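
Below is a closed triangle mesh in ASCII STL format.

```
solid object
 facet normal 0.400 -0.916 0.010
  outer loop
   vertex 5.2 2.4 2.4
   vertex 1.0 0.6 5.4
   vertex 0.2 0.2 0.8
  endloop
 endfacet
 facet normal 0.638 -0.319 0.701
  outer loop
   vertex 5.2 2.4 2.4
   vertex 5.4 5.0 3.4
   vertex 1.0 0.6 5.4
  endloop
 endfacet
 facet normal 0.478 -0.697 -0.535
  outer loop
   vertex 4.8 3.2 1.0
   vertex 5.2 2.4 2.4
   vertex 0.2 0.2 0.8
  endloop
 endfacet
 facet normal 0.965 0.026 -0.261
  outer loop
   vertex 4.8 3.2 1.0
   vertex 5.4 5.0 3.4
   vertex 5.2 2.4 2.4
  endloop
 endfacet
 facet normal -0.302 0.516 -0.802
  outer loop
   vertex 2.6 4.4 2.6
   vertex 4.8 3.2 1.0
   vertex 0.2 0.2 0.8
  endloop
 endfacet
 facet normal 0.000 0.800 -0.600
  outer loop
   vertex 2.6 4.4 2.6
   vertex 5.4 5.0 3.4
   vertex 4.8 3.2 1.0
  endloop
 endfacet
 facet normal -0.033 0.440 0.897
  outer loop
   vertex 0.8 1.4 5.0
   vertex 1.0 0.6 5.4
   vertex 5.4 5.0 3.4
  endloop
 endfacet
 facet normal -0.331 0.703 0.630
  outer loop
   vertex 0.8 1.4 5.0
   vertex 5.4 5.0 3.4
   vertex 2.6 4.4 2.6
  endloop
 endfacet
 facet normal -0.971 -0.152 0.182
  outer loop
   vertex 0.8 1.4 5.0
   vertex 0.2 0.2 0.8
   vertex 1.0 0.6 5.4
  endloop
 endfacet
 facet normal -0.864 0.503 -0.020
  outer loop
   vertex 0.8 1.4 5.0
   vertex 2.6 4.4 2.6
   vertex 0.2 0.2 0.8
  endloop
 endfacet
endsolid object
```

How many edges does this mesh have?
15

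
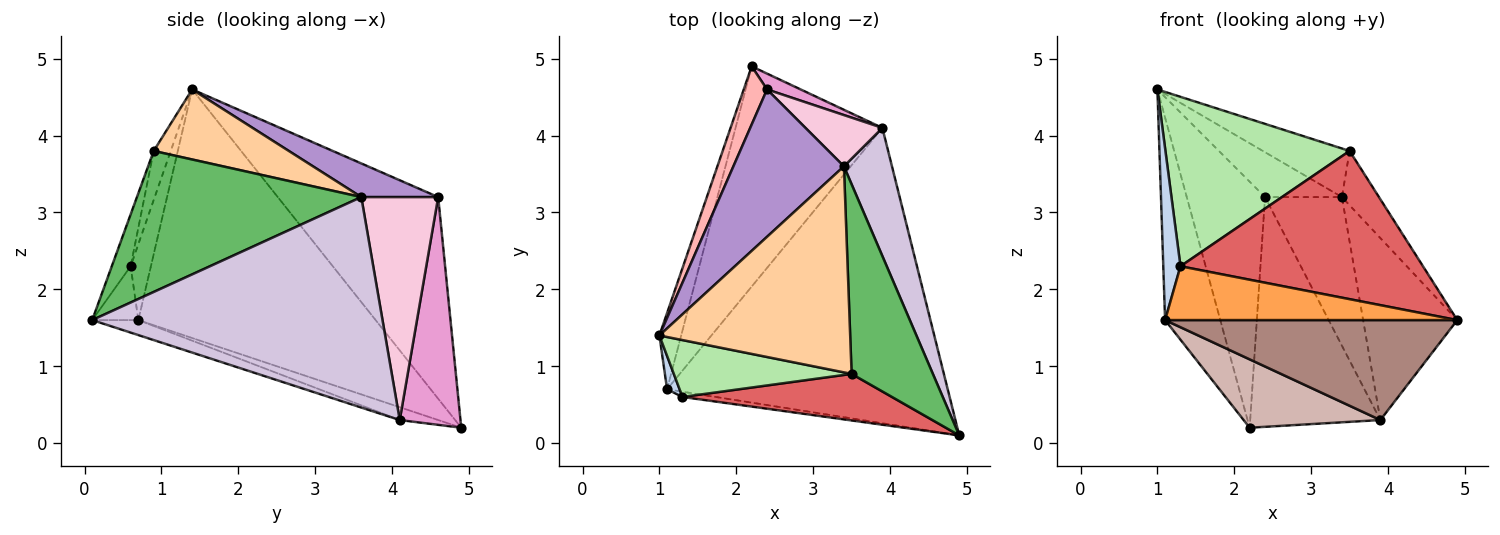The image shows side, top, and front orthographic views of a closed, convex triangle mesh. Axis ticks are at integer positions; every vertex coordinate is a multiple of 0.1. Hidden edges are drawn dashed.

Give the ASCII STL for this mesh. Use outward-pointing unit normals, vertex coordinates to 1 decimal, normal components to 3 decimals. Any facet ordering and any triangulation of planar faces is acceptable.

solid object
 facet normal -0.970 0.226 -0.085
  outer loop
   vertex 1.1 0.7 1.6
   vertex 1.0 1.4 4.6
   vertex 2.2 4.9 0.2
  endloop
 endfacet
 facet normal -0.757 -0.642 0.125
  outer loop
   vertex 1.1 0.7 1.6
   vertex 1.3 0.6 2.3
   vertex 1.0 1.4 4.6
  endloop
 endfacet
 facet normal -0.155 -0.983 -0.096
  outer loop
   vertex 1.1 0.7 1.6
   vertex 4.9 0.1 1.6
   vertex 1.3 0.6 2.3
  endloop
 endfacet
 facet normal 0.337 0.216 0.917
  outer loop
   vertex 3.5 0.9 3.8
   vertex 3.4 3.6 3.2
   vertex 1.0 1.4 4.6
  endloop
 endfacet
 facet normal 0.858 0.142 0.494
  outer loop
   vertex 3.5 0.9 3.8
   vertex 4.9 0.1 1.6
   vertex 3.4 3.6 3.2
  endloop
 endfacet
 facet normal -0.087 -0.944 0.317
  outer loop
   vertex 3.5 0.9 3.8
   vertex 1.0 1.4 4.6
   vertex 1.3 0.6 2.3
  endloop
 endfacet
 facet normal -0.074 -0.951 0.299
  outer loop
   vertex 3.5 0.9 3.8
   vertex 1.3 0.6 2.3
   vertex 4.9 0.1 1.6
  endloop
 endfacet
 facet normal -0.894 0.436 0.103
  outer loop
   vertex 2.4 4.6 3.2
   vertex 2.2 4.9 0.2
   vertex 1.0 1.4 4.6
  endloop
 endfacet
 facet normal 0.280 0.280 0.919
  outer loop
   vertex 2.4 4.6 3.2
   vertex 1.0 1.4 4.6
   vertex 3.4 3.6 3.2
  endloop
 endfacet
 facet normal 0.930 0.301 0.212
  outer loop
   vertex 3.9 4.1 0.3
   vertex 3.4 3.6 3.2
   vertex 4.9 0.1 1.6
  endloop
 endfacet
 facet normal -0.051 -0.320 -0.946
  outer loop
   vertex 3.9 4.1 0.3
   vertex 4.9 0.1 1.6
   vertex 1.1 0.7 1.6
  endloop
 endfacet
 facet normal -0.083 -0.295 -0.952
  outer loop
   vertex 3.9 4.1 0.3
   vertex 1.1 0.7 1.6
   vertex 2.2 4.9 0.2
  endloop
 endfacet
 facet normal 0.422 0.904 0.062
  outer loop
   vertex 3.9 4.1 0.3
   vertex 2.2 4.9 0.2
   vertex 2.4 4.6 3.2
  endloop
 endfacet
 facet normal 0.687 0.687 0.237
  outer loop
   vertex 3.9 4.1 0.3
   vertex 2.4 4.6 3.2
   vertex 3.4 3.6 3.2
  endloop
 endfacet
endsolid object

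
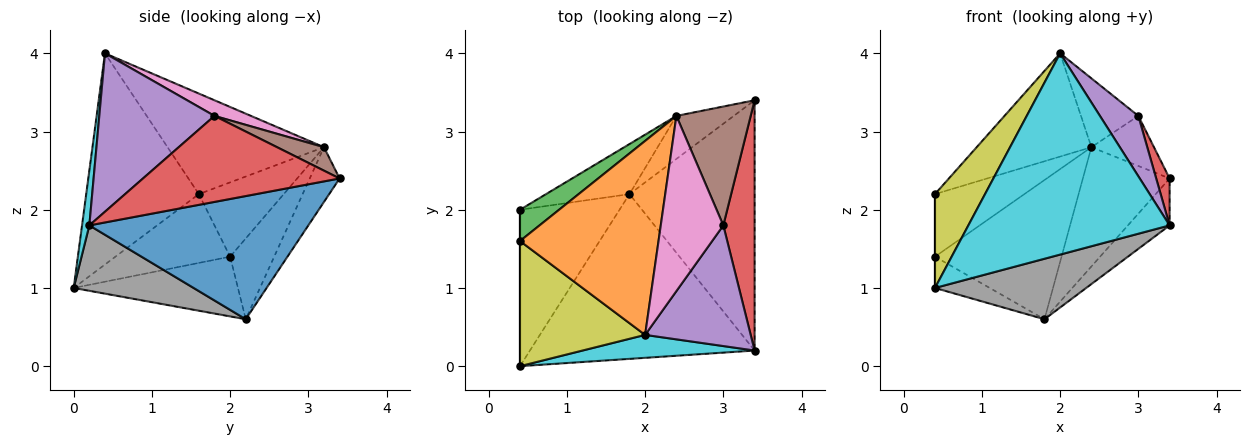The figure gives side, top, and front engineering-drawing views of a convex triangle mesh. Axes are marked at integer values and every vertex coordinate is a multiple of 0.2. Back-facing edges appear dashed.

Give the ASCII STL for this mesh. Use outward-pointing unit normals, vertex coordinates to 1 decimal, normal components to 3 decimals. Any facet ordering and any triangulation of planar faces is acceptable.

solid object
 facet normal 0.695 0.132 -0.706
  outer loop
   vertex 1.8 2.2 0.6
   vertex 3.4 3.4 2.4
   vertex 3.4 0.2 1.8
  endloop
 endfacet
 facet normal -0.539 0.396 0.743
  outer loop
   vertex 2.4 3.2 2.8
   vertex 0.4 1.6 2.2
   vertex 2.0 0.4 4.0
  endloop
 endfacet
 facet normal -0.308 0.895 -0.323
  outer loop
   vertex 2.4 3.2 2.8
   vertex 3.4 3.4 2.4
   vertex 1.8 2.2 0.6
  endloop
 endfacet
 facet normal 0.938 -0.064 0.341
  outer loop
   vertex 3.0 1.8 3.2
   vertex 3.4 0.2 1.8
   vertex 3.4 3.4 2.4
  endloop
 endfacet
 facet normal 0.802 -0.267 0.535
  outer loop
   vertex 3.0 1.8 3.2
   vertex 2.0 0.4 4.0
   vertex 3.4 0.2 1.8
  endloop
 endfacet
 facet normal 0.279 0.373 0.885
  outer loop
   vertex 3.0 1.8 3.2
   vertex 3.4 3.4 2.4
   vertex 2.4 3.2 2.8
  endloop
 endfacet
 facet normal 0.227 0.356 0.907
  outer loop
   vertex 3.0 1.8 3.2
   vertex 2.4 3.2 2.8
   vertex 2.0 0.4 4.0
  endloop
 endfacet
 facet normal 0.264 -0.332 -0.906
  outer loop
   vertex 0.4 0.0 1.0
   vertex 1.8 2.2 0.6
   vertex 3.4 0.2 1.8
  endloop
 endfacet
 facet normal -0.804 -0.357 0.476
  outer loop
   vertex 0.4 0.0 1.0
   vertex 2.0 0.4 4.0
   vertex 0.4 1.6 2.2
  endloop
 endfacet
 facet normal 0.036 -0.993 0.113
  outer loop
   vertex 0.4 0.0 1.0
   vertex 3.4 0.2 1.8
   vertex 2.0 0.4 4.0
  endloop
 endfacet
 facet normal -1.000 0.000 0.000
  outer loop
   vertex 0.4 2.0 1.4
   vertex 0.4 0.0 1.0
   vertex 0.4 1.6 2.2
  endloop
 endfacet
 facet normal -0.507 0.169 -0.845
  outer loop
   vertex 0.4 2.0 1.4
   vertex 1.8 2.2 0.6
   vertex 0.4 0.0 1.0
  endloop
 endfacet
 facet normal -0.648 0.682 0.341
  outer loop
   vertex 0.4 2.0 1.4
   vertex 0.4 1.6 2.2
   vertex 2.4 3.2 2.8
  endloop
 endfacet
 facet normal -0.311 0.894 -0.322
  outer loop
   vertex 0.4 2.0 1.4
   vertex 2.4 3.2 2.8
   vertex 1.8 2.2 0.6
  endloop
 endfacet
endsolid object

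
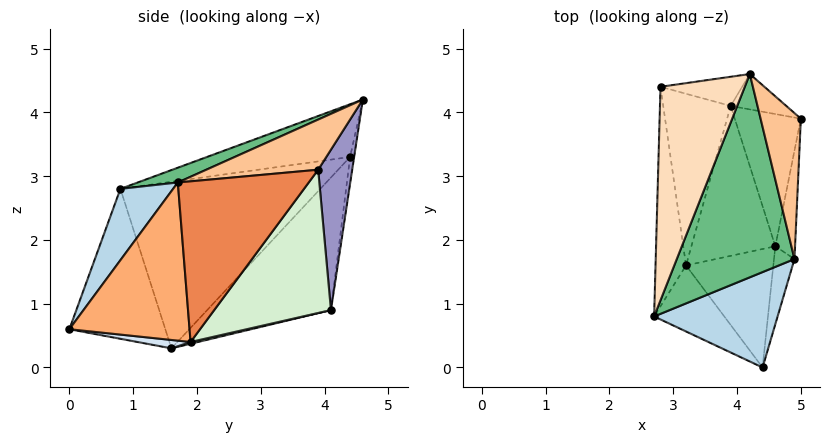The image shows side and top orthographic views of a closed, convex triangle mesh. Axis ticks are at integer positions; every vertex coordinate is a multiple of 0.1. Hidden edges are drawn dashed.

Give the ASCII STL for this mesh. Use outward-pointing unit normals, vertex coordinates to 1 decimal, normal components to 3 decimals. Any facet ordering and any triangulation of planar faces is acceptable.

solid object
 facet normal -0.722 -0.604 -0.338
  outer loop
   vertex 3.2 1.6 0.3
   vertex 4.4 0.0 0.6
   vertex 2.7 0.8 2.8
  endloop
 endfacet
 facet normal -0.982 0.052 -0.180
  outer loop
   vertex 2.8 4.4 3.3
   vertex 3.2 1.6 0.3
   vertex 2.7 0.8 2.8
  endloop
 endfacet
 facet normal 0.302 -0.797 0.523
  outer loop
   vertex 4.9 1.7 2.9
   vertex 2.7 0.8 2.8
   vertex 4.4 0.0 0.6
  endloop
 endfacet
 facet normal 0.095 -0.114 -0.989
  outer loop
   vertex 4.6 1.9 0.4
   vertex 4.4 0.0 0.6
   vertex 3.2 1.6 0.3
  endloop
 endfacet
 facet normal 0.992 -0.034 -0.122
  outer loop
   vertex 4.6 1.9 0.4
   vertex 5.0 3.9 3.1
   vertex 4.9 1.7 2.9
  endloop
 endfacet
 facet normal 0.985 -0.117 -0.128
  outer loop
   vertex 4.6 1.9 0.4
   vertex 4.9 1.7 2.9
   vertex 4.4 0.0 0.6
  endloop
 endfacet
 facet normal 0.777 -0.092 0.623
  outer loop
   vertex 4.2 4.6 4.2
   vertex 4.9 1.7 2.9
   vertex 5.0 3.9 3.1
  endloop
 endfacet
 facet normal -0.528 -0.102 0.843
  outer loop
   vertex 4.2 4.6 4.2
   vertex 2.8 4.4 3.3
   vertex 2.7 0.8 2.8
  endloop
 endfacet
 facet normal 0.115 -0.383 0.917
  outer loop
   vertex 4.2 4.6 4.2
   vertex 2.7 0.8 2.8
   vertex 4.9 1.7 2.9
  endloop
 endfacet
 facet normal -0.839 0.337 -0.427
  outer loop
   vertex 3.9 4.1 0.9
   vertex 3.2 1.6 0.3
   vertex 2.8 4.4 3.3
  endloop
 endfacet
 facet normal 0.021 0.228 -0.973
  outer loop
   vertex 3.9 4.1 0.9
   vertex 4.6 1.9 0.4
   vertex 3.2 1.6 0.3
  endloop
 endfacet
 facet normal 0.848 0.359 -0.391
  outer loop
   vertex 3.9 4.1 0.9
   vertex 5.0 3.9 3.1
   vertex 4.6 1.9 0.4
  endloop
 endfacet
 facet normal 0.502 0.847 -0.174
  outer loop
   vertex 3.9 4.1 0.9
   vertex 4.2 4.6 4.2
   vertex 5.0 3.9 3.1
  endloop
 endfacet
 facet normal -0.048 0.988 -0.145
  outer loop
   vertex 3.9 4.1 0.9
   vertex 2.8 4.4 3.3
   vertex 4.2 4.6 4.2
  endloop
 endfacet
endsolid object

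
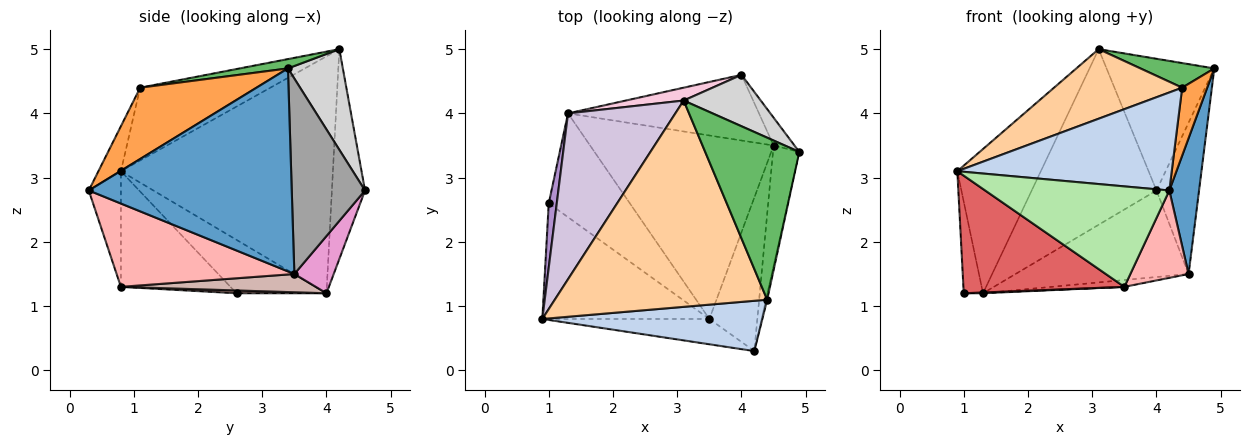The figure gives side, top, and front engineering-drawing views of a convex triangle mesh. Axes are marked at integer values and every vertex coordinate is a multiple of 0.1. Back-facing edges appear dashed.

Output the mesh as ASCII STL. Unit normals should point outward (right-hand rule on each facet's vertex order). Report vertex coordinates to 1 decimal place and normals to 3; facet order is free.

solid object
 facet normal 0.981 -0.144 -0.127
  outer loop
   vertex 4.5 3.5 1.5
   vertex 4.9 3.4 4.7
   vertex 4.2 0.3 2.8
  endloop
 endfacet
 facet normal -0.093 -0.886 0.455
  outer loop
   vertex 4.4 1.1 4.4
   vertex 0.9 0.8 3.1
   vertex 4.2 0.3 2.8
  endloop
 endfacet
 facet normal 0.977 -0.210 -0.017
  outer loop
   vertex 4.4 1.1 4.4
   vertex 4.2 0.3 2.8
   vertex 4.9 3.4 4.7
  endloop
 endfacet
 facet normal -0.309 -0.304 0.901
  outer loop
   vertex 3.1 4.2 5.0
   vertex 0.9 0.8 3.1
   vertex 4.4 1.1 4.4
  endloop
 endfacet
 facet normal 0.098 -0.150 0.984
  outer loop
   vertex 3.1 4.2 5.0
   vertex 4.4 1.1 4.4
   vertex 4.9 3.4 4.7
  endloop
 endfacet
 facet normal -0.167 -0.956 -0.241
  outer loop
   vertex 3.5 0.8 1.3
   vertex 4.2 0.3 2.8
   vertex 0.9 0.8 3.1
  endloop
 endfacet
 facet normal -0.437 -0.642 -0.631
  outer loop
   vertex 3.5 0.8 1.3
   vertex 0.9 0.8 3.1
   vertex 1.0 2.6 1.2
  endloop
 endfacet
 facet normal 0.834 -0.273 -0.480
  outer loop
   vertex 3.5 0.8 1.3
   vertex 4.5 3.5 1.5
   vertex 4.2 0.3 2.8
  endloop
 endfacet
 facet normal -0.967 0.207 0.145
  outer loop
   vertex 1.3 4.0 1.2
   vertex 1.0 2.6 1.2
   vertex 0.9 0.8 3.1
  endloop
 endfacet
 facet normal -0.857 0.338 0.388
  outer loop
   vertex 1.3 4.0 1.2
   vertex 0.9 0.8 3.1
   vertex 3.1 4.2 5.0
  endloop
 endfacet
 facet normal 0.035 -0.007 -0.999
  outer loop
   vertex 1.3 4.0 1.2
   vertex 3.5 0.8 1.3
   vertex 1.0 2.6 1.2
  endloop
 endfacet
 facet normal 0.099 0.037 -0.994
  outer loop
   vertex 1.3 4.0 1.2
   vertex 4.5 3.5 1.5
   vertex 3.5 0.8 1.3
  endloop
 endfacet
 facet normal 0.178 0.784 -0.595
  outer loop
   vertex 4.0 4.6 2.8
   vertex 4.5 3.5 1.5
   vertex 1.3 4.0 1.2
  endloop
 endfacet
 facet normal -0.256 0.964 0.071
  outer loop
   vertex 4.0 4.6 2.8
   vertex 1.3 4.0 1.2
   vertex 3.1 4.2 5.0
  endloop
 endfacet
 facet normal 0.861 0.500 -0.092
  outer loop
   vertex 4.0 4.6 2.8
   vertex 4.9 3.4 4.7
   vertex 4.5 3.5 1.5
  endloop
 endfacet
 facet normal 0.429 0.842 0.328
  outer loop
   vertex 4.0 4.6 2.8
   vertex 3.1 4.2 5.0
   vertex 4.9 3.4 4.7
  endloop
 endfacet
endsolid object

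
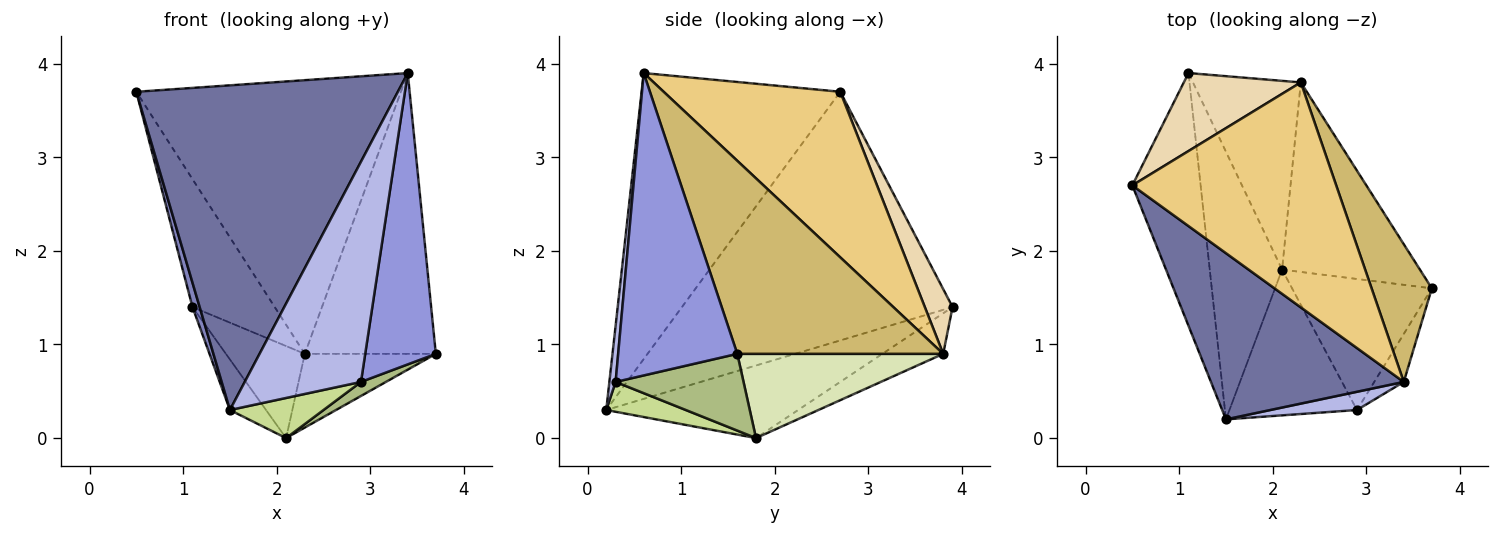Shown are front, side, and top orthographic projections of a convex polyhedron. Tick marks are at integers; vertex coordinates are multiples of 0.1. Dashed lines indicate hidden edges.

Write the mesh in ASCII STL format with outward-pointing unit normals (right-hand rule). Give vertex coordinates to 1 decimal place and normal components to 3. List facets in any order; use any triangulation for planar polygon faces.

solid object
 facet normal -0.560 -0.737 0.378
  outer loop
   vertex 3.4 0.6 3.9
   vertex 0.5 2.7 3.7
   vertex 1.5 0.2 0.3
  endloop
 endfacet
 facet normal -0.964 -0.025 -0.265
  outer loop
   vertex 1.1 3.9 1.4
   vertex 1.5 0.2 0.3
   vertex 0.5 2.7 3.7
  endloop
 endfacet
 facet normal 0.857 -0.508 -0.084
  outer loop
   vertex 2.9 0.3 0.6
   vertex 3.7 1.6 0.9
   vertex 3.4 0.6 3.9
  endloop
 endfacet
 facet normal 0.053 -0.995 0.082
  outer loop
   vertex 2.9 0.3 0.6
   vertex 3.4 0.6 3.9
   vertex 1.5 0.2 0.3
  endloop
 endfacet
 facet normal -0.702 0.132 -0.700
  outer loop
   vertex 2.1 1.8 0.0
   vertex 1.5 0.2 0.3
   vertex 1.1 3.9 1.4
  endloop
 endfacet
 facet normal 0.479 -0.094 -0.873
  outer loop
   vertex 2.1 1.8 0.0
   vertex 3.7 1.6 0.9
   vertex 2.9 0.3 0.6
  endloop
 endfacet
 facet normal 0.220 -0.259 -0.941
  outer loop
   vertex 2.1 1.8 0.0
   vertex 2.9 0.3 0.6
   vertex 1.5 0.2 0.3
  endloop
 endfacet
 facet normal 0.495 0.315 -0.810
  outer loop
   vertex 2.3 3.8 0.9
   vertex 3.7 1.6 0.9
   vertex 2.1 1.8 0.0
  endloop
 endfacet
 facet normal -0.320 0.415 -0.852
  outer loop
   vertex 2.3 3.8 0.9
   vertex 2.1 1.8 0.0
   vertex 1.1 3.9 1.4
  endloop
 endfacet
 facet normal 0.816 0.519 0.255
  outer loop
   vertex 2.3 3.8 0.9
   vertex 3.4 0.6 3.9
   vertex 3.7 1.6 0.9
  endloop
 endfacet
 facet normal 0.458 0.687 0.564
  outer loop
   vertex 2.3 3.8 0.9
   vertex 0.5 2.7 3.7
   vertex 3.4 0.6 3.9
  endloop
 endfacet
 facet normal 0.277 0.820 0.500
  outer loop
   vertex 2.3 3.8 0.9
   vertex 1.1 3.9 1.4
   vertex 0.5 2.7 3.7
  endloop
 endfacet
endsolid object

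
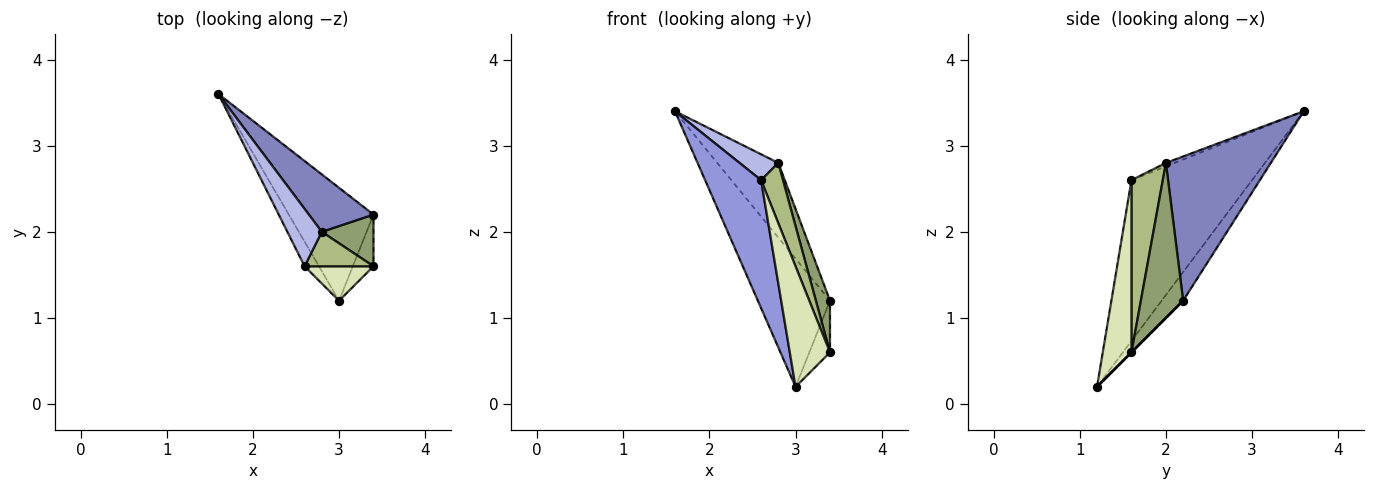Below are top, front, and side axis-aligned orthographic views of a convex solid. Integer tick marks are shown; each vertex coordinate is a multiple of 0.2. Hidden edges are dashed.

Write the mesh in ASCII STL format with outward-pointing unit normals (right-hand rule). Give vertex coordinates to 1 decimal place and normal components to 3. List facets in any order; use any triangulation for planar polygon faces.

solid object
 facet normal -0.219 0.732 -0.645
  outer loop
   vertex 3.0 1.2 0.2
   vertex 1.6 3.6 3.4
   vertex 3.4 2.2 1.2
  endloop
 endfacet
 facet normal 0.806 0.469 0.361
  outer loop
   vertex 2.8 2.0 2.8
   vertex 3.4 2.2 1.2
   vertex 1.6 3.6 3.4
  endloop
 endfacet
 facet normal -0.904 -0.420 -0.081
  outer loop
   vertex 2.6 1.6 2.6
   vertex 1.6 3.6 3.4
   vertex 3.0 1.2 0.2
  endloop
 endfacet
 facet normal -0.091 -0.409 0.908
  outer loop
   vertex 2.6 1.6 2.6
   vertex 2.8 2.0 2.8
   vertex 1.6 3.6 3.4
  endloop
 endfacet
 facet normal 0.905 -0.302 0.302
  outer loop
   vertex 3.4 1.6 0.6
   vertex 3.4 2.2 1.2
   vertex 2.8 2.0 2.8
  endloop
 endfacet
 facet normal 0.778 -0.545 0.311
  outer loop
   vertex 3.4 1.6 0.6
   vertex 2.8 2.0 2.8
   vertex 2.6 1.6 2.6
  endloop
 endfacet
 facet normal 0.000 0.707 -0.707
  outer loop
   vertex 3.4 1.6 0.6
   vertex 3.0 1.2 0.2
   vertex 3.4 2.2 1.2
  endloop
 endfacet
 facet normal 0.566 -0.793 0.226
  outer loop
   vertex 3.4 1.6 0.6
   vertex 2.6 1.6 2.6
   vertex 3.0 1.2 0.2
  endloop
 endfacet
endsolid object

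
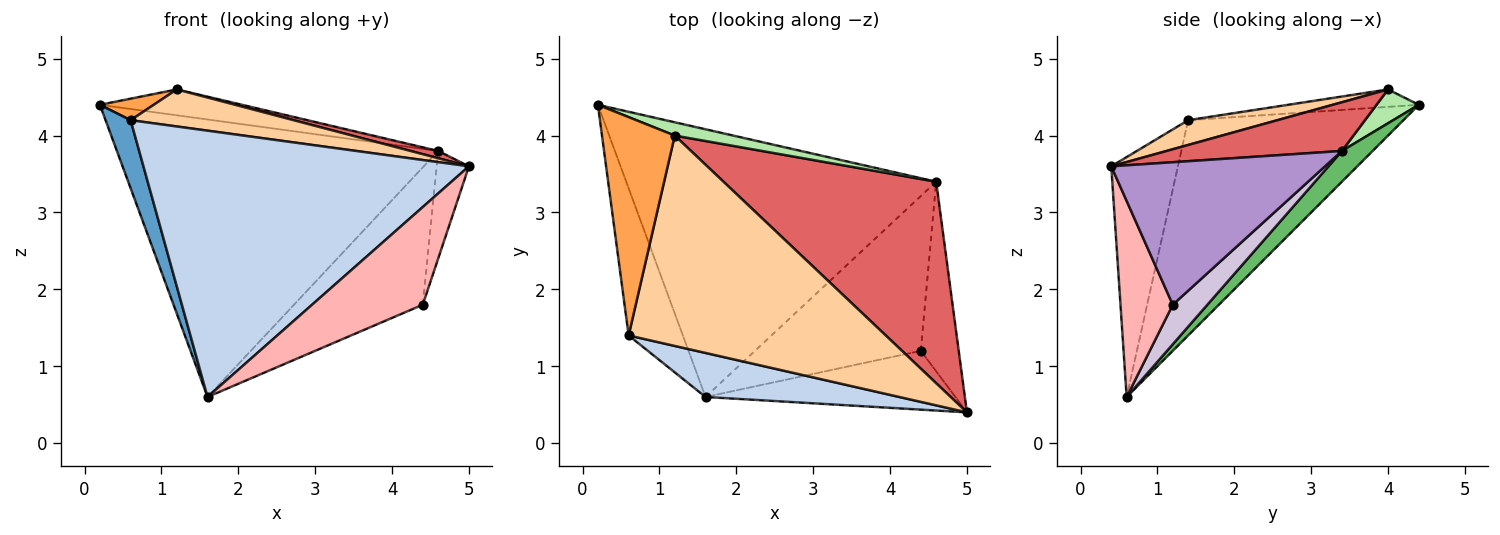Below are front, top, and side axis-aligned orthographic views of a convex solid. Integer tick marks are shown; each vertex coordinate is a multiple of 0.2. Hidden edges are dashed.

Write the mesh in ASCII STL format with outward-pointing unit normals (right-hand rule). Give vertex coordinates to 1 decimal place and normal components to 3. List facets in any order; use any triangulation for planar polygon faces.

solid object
 facet normal -0.964 -0.112 -0.243
  outer loop
   vertex 0.6 1.4 4.2
   vertex 0.2 4.4 4.4
   vertex 1.6 0.6 0.6
  endloop
 endfacet
 facet normal -0.198 -0.967 0.160
  outer loop
   vertex 0.6 1.4 4.2
   vertex 1.6 0.6 0.6
   vertex 5.0 0.4 3.6
  endloop
 endfacet
 facet normal -0.232 -0.095 0.968
  outer loop
   vertex 0.6 1.4 4.2
   vertex 1.2 4.0 4.6
   vertex 0.2 4.4 4.4
  endloop
 endfacet
 facet normal 0.094 -0.173 0.980
  outer loop
   vertex 0.6 1.4 4.2
   vertex 5.0 0.4 3.6
   vertex 1.2 4.0 4.6
  endloop
 endfacet
 facet normal 0.069 0.718 -0.693
  outer loop
   vertex 4.6 3.4 3.8
   vertex 1.6 0.6 0.6
   vertex 0.2 4.4 4.4
  endloop
 endfacet
 facet normal 0.256 0.860 0.442
  outer loop
   vertex 4.6 3.4 3.8
   vertex 0.2 4.4 4.4
   vertex 1.2 4.0 4.6
  endloop
 endfacet
 facet normal 0.223 -0.035 0.974
  outer loop
   vertex 4.6 3.4 3.8
   vertex 1.2 4.0 4.6
   vertex 5.0 0.4 3.6
  endloop
 endfacet
 facet normal 0.375 -0.794 -0.478
  outer loop
   vertex 4.4 1.2 1.8
   vertex 5.0 0.4 3.6
   vertex 1.6 0.6 0.6
  endloop
 endfacet
 facet normal 0.956 0.144 -0.255
  outer loop
   vertex 4.4 1.2 1.8
   vertex 4.6 3.4 3.8
   vertex 5.0 0.4 3.6
  endloop
 endfacet
 facet normal 0.176 0.653 -0.736
  outer loop
   vertex 4.4 1.2 1.8
   vertex 1.6 0.6 0.6
   vertex 4.6 3.4 3.8
  endloop
 endfacet
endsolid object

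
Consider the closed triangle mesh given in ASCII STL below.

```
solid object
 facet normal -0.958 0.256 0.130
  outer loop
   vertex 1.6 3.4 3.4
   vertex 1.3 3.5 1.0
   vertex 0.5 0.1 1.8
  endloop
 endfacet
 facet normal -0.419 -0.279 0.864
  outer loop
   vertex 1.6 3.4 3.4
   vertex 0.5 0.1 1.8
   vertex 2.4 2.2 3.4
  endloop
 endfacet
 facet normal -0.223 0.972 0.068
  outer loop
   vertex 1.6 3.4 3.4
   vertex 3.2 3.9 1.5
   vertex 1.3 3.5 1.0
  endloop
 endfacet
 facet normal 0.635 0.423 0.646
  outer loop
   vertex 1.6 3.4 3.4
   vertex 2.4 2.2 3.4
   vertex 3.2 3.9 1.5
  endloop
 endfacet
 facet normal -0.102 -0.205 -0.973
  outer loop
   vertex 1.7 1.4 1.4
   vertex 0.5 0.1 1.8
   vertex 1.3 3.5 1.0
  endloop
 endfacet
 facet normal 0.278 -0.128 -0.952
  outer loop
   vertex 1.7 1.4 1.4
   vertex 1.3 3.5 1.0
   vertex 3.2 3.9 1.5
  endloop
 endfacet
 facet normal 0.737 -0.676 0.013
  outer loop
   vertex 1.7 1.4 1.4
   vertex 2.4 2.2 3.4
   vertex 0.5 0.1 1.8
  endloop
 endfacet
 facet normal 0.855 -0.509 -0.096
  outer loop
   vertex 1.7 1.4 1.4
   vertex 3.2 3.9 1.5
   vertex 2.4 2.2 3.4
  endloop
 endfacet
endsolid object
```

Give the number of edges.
12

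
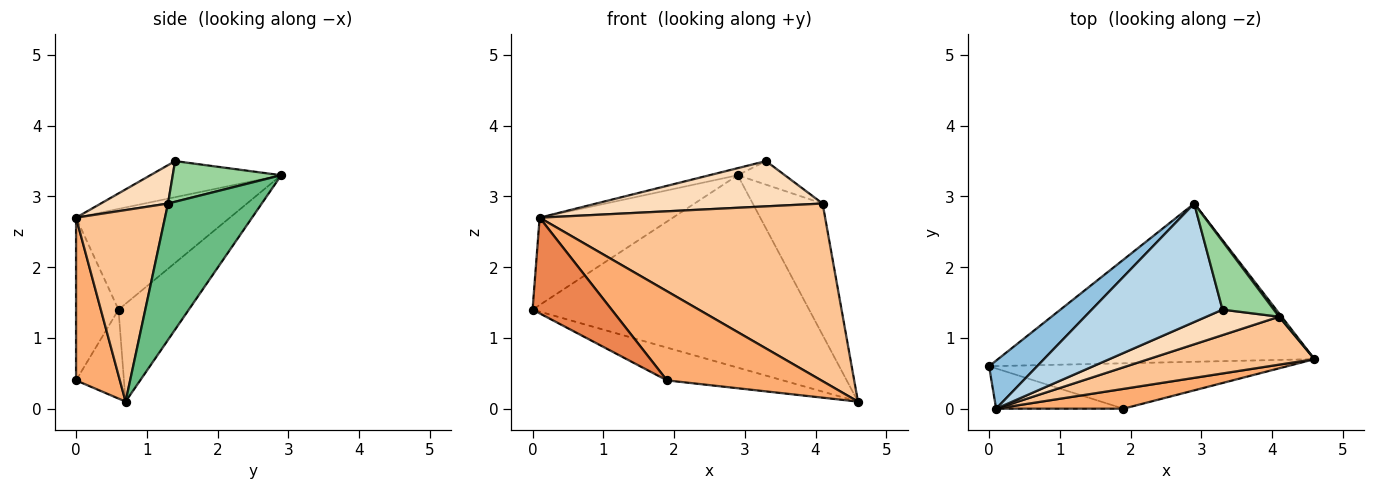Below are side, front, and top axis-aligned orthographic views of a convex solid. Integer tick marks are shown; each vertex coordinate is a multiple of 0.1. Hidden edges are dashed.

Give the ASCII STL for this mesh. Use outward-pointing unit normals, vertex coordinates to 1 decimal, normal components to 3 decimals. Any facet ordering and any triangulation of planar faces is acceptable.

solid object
 facet normal -0.193 0.758 -0.623
  outer loop
   vertex 2.9 2.9 3.3
   vertex 4.6 0.7 0.1
   vertex 0.0 0.6 1.4
  endloop
 endfacet
 facet normal -0.711 0.616 0.339
  outer loop
   vertex 0.1 0.0 2.7
   vertex 2.9 2.9 3.3
   vertex 0.0 0.6 1.4
  endloop
 endfacet
 facet normal -0.266 0.057 0.962
  outer loop
   vertex 0.1 0.0 2.7
   vertex 3.3 1.4 3.5
   vertex 2.9 2.9 3.3
  endloop
 endfacet
 facet normal -0.235 0.569 -0.788
  outer loop
   vertex 1.9 0.0 0.4
   vertex 0.0 0.6 1.4
   vertex 4.6 0.7 0.1
  endloop
 endfacet
 facet normal -0.444 -0.826 -0.347
  outer loop
   vertex 1.9 0.0 0.4
   vertex 0.1 0.0 2.7
   vertex 0.0 0.6 1.4
  endloop
 endfacet
 facet normal 0.267 -0.941 0.209
  outer loop
   vertex 1.9 0.0 0.4
   vertex 4.6 0.7 0.1
   vertex 0.1 0.0 2.7
  endloop
 endfacet
 facet normal 0.288 -0.925 0.250
  outer loop
   vertex 4.1 1.3 2.9
   vertex 0.1 0.0 2.7
   vertex 4.6 0.7 0.1
  endloop
 endfacet
 facet normal 0.250 -0.844 0.475
  outer loop
   vertex 4.1 1.3 2.9
   vertex 3.3 1.4 3.5
   vertex 0.1 0.0 2.7
  endloop
 endfacet
 facet normal 0.802 0.598 0.015
  outer loop
   vertex 4.1 1.3 2.9
   vertex 4.6 0.7 0.1
   vertex 2.9 2.9 3.3
  endloop
 endfacet
 facet normal 0.600 0.261 0.756
  outer loop
   vertex 4.1 1.3 2.9
   vertex 2.9 2.9 3.3
   vertex 3.3 1.4 3.5
  endloop
 endfacet
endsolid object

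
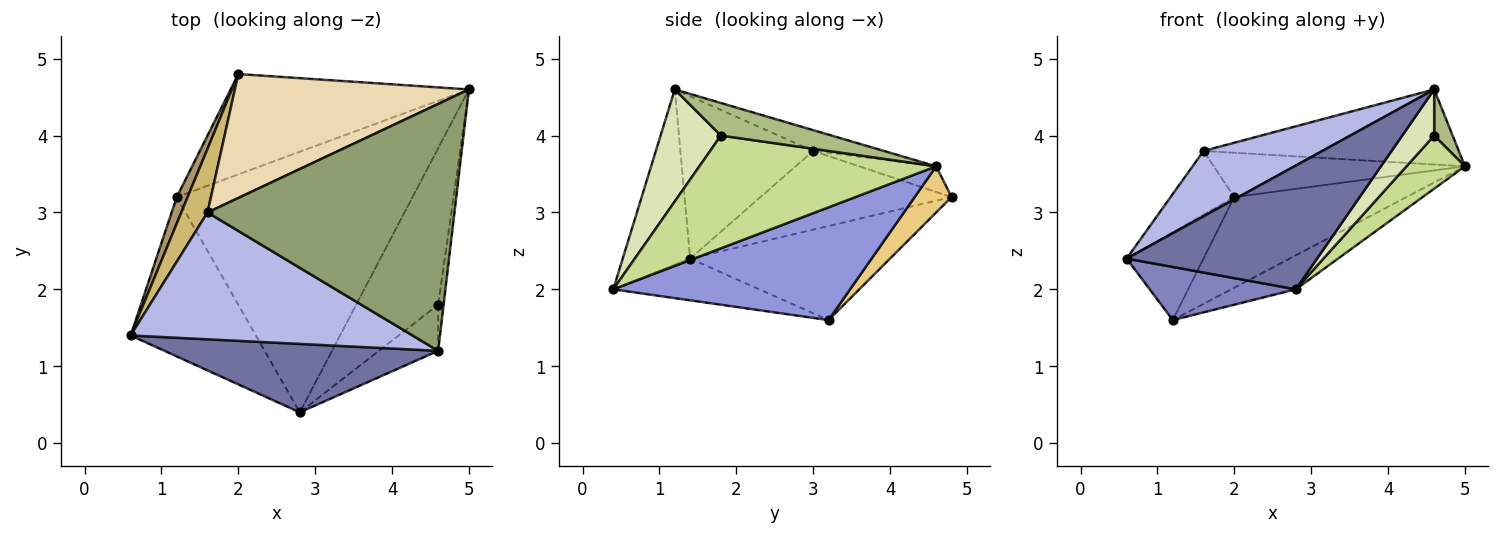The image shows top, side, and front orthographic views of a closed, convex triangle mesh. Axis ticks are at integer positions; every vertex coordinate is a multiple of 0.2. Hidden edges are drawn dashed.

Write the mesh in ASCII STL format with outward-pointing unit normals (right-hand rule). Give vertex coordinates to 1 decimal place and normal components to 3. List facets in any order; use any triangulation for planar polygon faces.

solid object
 facet normal -0.296 -0.836 0.462
  outer loop
   vertex 2.8 0.4 2.0
   vertex 4.6 1.2 4.6
   vertex 0.6 1.4 2.4
  endloop
 endfacet
 facet normal -0.302 -0.302 -0.905
  outer loop
   vertex 1.2 3.2 1.6
   vertex 2.8 0.4 2.0
   vertex 0.6 1.4 2.4
  endloop
 endfacet
 facet normal 0.428 0.117 -0.896
  outer loop
   vertex 1.2 3.2 1.6
   vertex 5.0 4.6 3.6
   vertex 2.8 0.4 2.0
  endloop
 endfacet
 facet normal -0.456 -0.408 0.791
  outer loop
   vertex 1.6 3.0 3.8
   vertex 0.6 1.4 2.4
   vertex 4.6 1.2 4.6
  endloop
 endfacet
 facet normal -0.080 0.290 0.954
  outer loop
   vertex 1.6 3.0 3.8
   vertex 4.6 1.2 4.6
   vertex 5.0 4.6 3.6
  endloop
 endfacet
 facet normal 0.973 -0.162 -0.162
  outer loop
   vertex 4.6 1.8 4.0
   vertex 5.0 4.6 3.6
   vertex 4.6 1.2 4.6
  endloop
 endfacet
 facet normal 0.793 -0.196 -0.577
  outer loop
   vertex 4.6 1.8 4.0
   vertex 2.8 0.4 2.0
   vertex 5.0 4.6 3.6
  endloop
 endfacet
 facet normal 0.800 -0.424 -0.424
  outer loop
   vertex 4.6 1.8 4.0
   vertex 4.6 1.2 4.6
   vertex 2.8 0.4 2.0
  endloop
 endfacet
 facet normal -0.928 0.357 0.107
  outer loop
   vertex 2.0 4.8 3.2
   vertex 1.2 3.2 1.6
   vertex 0.6 1.4 2.4
  endloop
 endfacet
 facet normal -0.905 0.302 0.302
  outer loop
   vertex 2.0 4.8 3.2
   vertex 0.6 1.4 2.4
   vertex 1.6 3.0 3.8
  endloop
 endfacet
 facet normal 0.142 0.663 -0.735
  outer loop
   vertex 2.0 4.8 3.2
   vertex 5.0 4.6 3.6
   vertex 1.2 3.2 1.6
  endloop
 endfacet
 facet normal -0.103 0.335 0.937
  outer loop
   vertex 2.0 4.8 3.2
   vertex 1.6 3.0 3.8
   vertex 5.0 4.6 3.6
  endloop
 endfacet
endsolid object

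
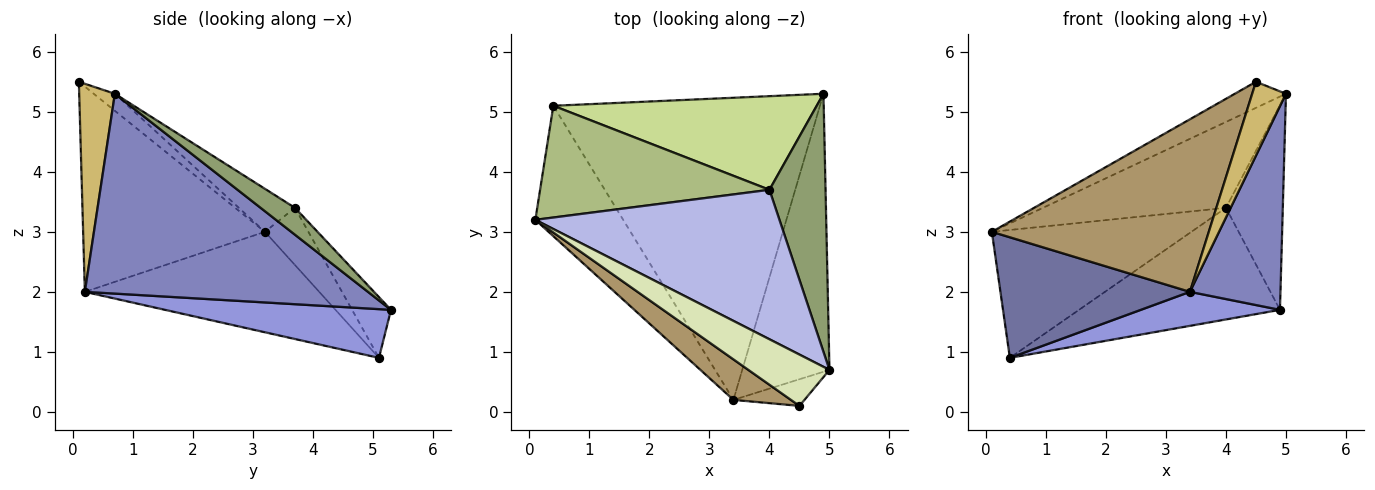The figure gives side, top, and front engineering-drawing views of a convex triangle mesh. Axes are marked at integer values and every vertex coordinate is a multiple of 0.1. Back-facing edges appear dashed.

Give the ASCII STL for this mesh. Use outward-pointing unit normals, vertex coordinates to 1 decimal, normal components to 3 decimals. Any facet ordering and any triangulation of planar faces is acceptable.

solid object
 facet normal -0.643 -0.520 -0.562
  outer loop
   vertex 3.4 0.2 2.0
   vertex 0.1 3.2 3.0
   vertex 0.4 5.1 0.9
  endloop
 endfacet
 facet normal 0.880 -0.281 -0.384
  outer loop
   vertex 3.4 0.2 2.0
   vertex 4.9 5.3 1.7
   vertex 5.0 0.7 5.3
  endloop
 endfacet
 facet normal 0.179 -0.110 -0.978
  outer loop
   vertex 3.4 0.2 2.0
   vertex 0.4 5.1 0.9
   vertex 4.9 5.3 1.7
  endloop
 endfacet
 facet normal -0.151 0.492 0.857
  outer loop
   vertex 4.0 3.7 3.4
   vertex 0.1 3.2 3.0
   vertex 5.0 0.7 5.3
  endloop
 endfacet
 facet normal 0.351 0.582 0.734
  outer loop
   vertex 4.0 3.7 3.4
   vertex 5.0 0.7 5.3
   vertex 4.9 5.3 1.7
  endloop
 endfacet
 facet normal -0.162 0.743 0.649
  outer loop
   vertex 4.0 3.7 3.4
   vertex 0.4 5.1 0.9
   vertex 0.1 3.2 3.0
  endloop
 endfacet
 facet normal -0.147 0.758 0.636
  outer loop
   vertex 4.0 3.7 3.4
   vertex 4.9 5.3 1.7
   vertex 0.4 5.1 0.9
  endloop
 endfacet
 facet normal -0.184 0.445 0.876
  outer loop
   vertex 4.5 0.1 5.5
   vertex 5.0 0.7 5.3
   vertex 0.1 3.2 3.0
  endloop
 endfacet
 facet normal -0.632 -0.754 0.177
  outer loop
   vertex 4.5 0.1 5.5
   vertex 0.1 3.2 3.0
   vertex 3.4 0.2 2.0
  endloop
 endfacet
 facet normal 0.705 -0.667 -0.241
  outer loop
   vertex 4.5 0.1 5.5
   vertex 3.4 0.2 2.0
   vertex 5.0 0.7 5.3
  endloop
 endfacet
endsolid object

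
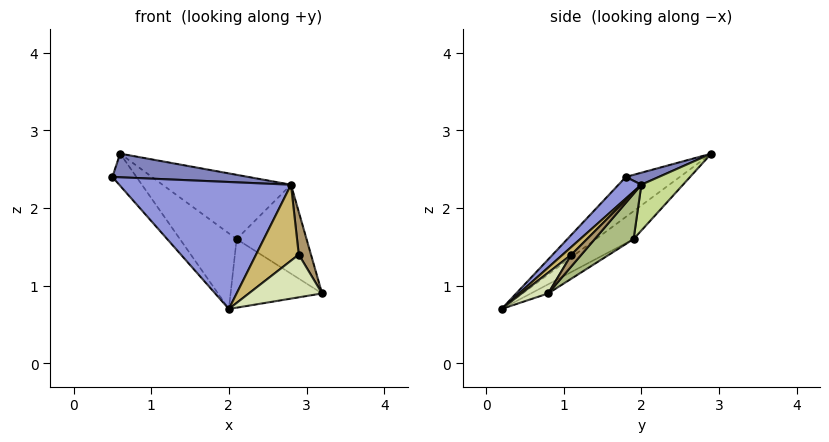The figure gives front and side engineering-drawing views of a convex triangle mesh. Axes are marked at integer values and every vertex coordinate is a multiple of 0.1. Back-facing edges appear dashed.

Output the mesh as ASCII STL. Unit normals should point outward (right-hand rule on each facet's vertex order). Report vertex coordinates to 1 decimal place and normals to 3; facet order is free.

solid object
 facet normal -0.588 0.262 -0.765
  outer loop
   vertex 2.0 0.2 0.7
   vertex 0.5 1.8 2.4
   vertex 0.6 2.9 2.7
  endloop
 endfacet
 facet normal 0.065 -0.268 0.961
  outer loop
   vertex 2.8 2.0 2.3
   vertex 0.6 2.9 2.7
   vertex 0.5 1.8 2.4
  endloop
 endfacet
 facet normal 0.091 -0.684 0.724
  outer loop
   vertex 2.8 2.0 2.3
   vertex 0.5 1.8 2.4
   vertex 2.0 0.2 0.7
  endloop
 endfacet
 facet normal -0.089 0.470 -0.878
  outer loop
   vertex 2.1 1.9 1.6
   vertex 3.2 0.8 0.9
   vertex 2.0 0.2 0.7
  endloop
 endfacet
 facet normal -0.305 0.460 -0.834
  outer loop
   vertex 2.1 1.9 1.6
   vertex 2.0 0.2 0.7
   vertex 0.6 2.9 2.7
  endloop
 endfacet
 facet normal 0.414 0.746 -0.521
  outer loop
   vertex 2.1 1.9 1.6
   vertex 2.8 2.0 2.3
   vertex 3.2 0.8 0.9
  endloop
 endfacet
 facet normal 0.282 0.869 -0.406
  outer loop
   vertex 2.1 1.9 1.6
   vertex 0.6 2.9 2.7
   vertex 2.8 2.0 2.3
  endloop
 endfacet
 facet normal 0.271 -0.745 0.610
  outer loop
   vertex 2.9 1.1 1.4
   vertex 2.0 0.2 0.7
   vertex 3.2 0.8 0.9
  endloop
 endfacet
 facet normal 0.484 -0.591 0.645
  outer loop
   vertex 2.9 1.1 1.4
   vertex 3.2 0.8 0.9
   vertex 2.8 2.0 2.3
  endloop
 endfacet
 facet normal 0.142 -0.692 0.708
  outer loop
   vertex 2.9 1.1 1.4
   vertex 2.8 2.0 2.3
   vertex 2.0 0.2 0.7
  endloop
 endfacet
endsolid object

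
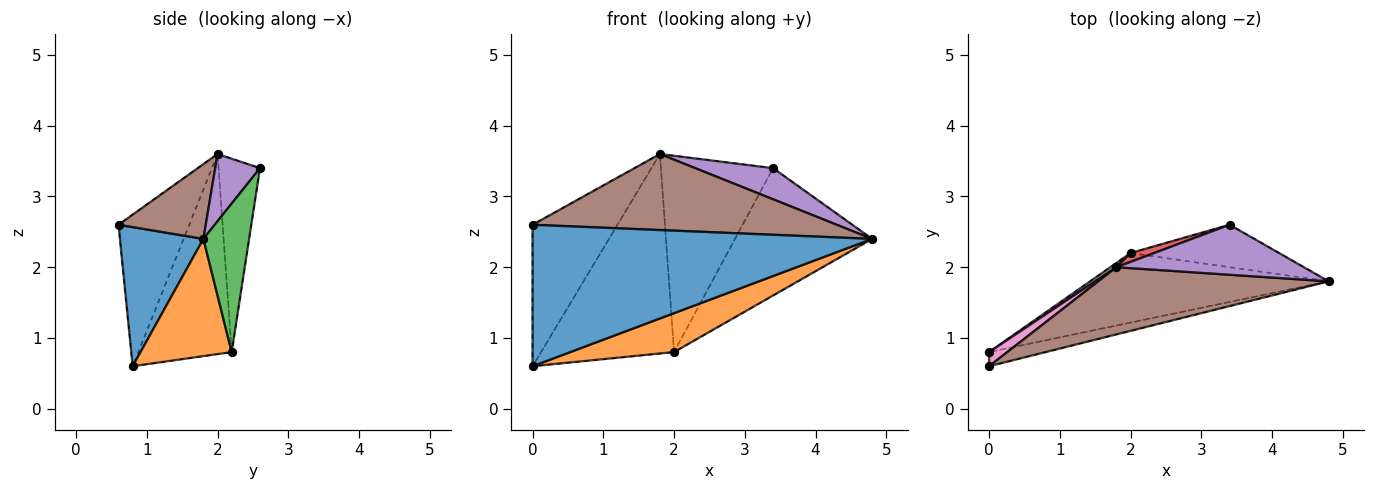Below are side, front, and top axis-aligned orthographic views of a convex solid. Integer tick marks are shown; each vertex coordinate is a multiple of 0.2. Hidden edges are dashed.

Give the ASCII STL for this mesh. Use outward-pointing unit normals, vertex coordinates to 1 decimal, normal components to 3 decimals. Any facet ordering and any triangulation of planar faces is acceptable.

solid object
 facet normal 0.238 -0.967 -0.097
  outer loop
   vertex 0.0 0.6 2.6
   vertex 0.0 0.8 0.6
   vertex 4.8 1.8 2.4
  endloop
 endfacet
 facet normal 0.394 -0.449 -0.802
  outer loop
   vertex 2.0 2.2 0.8
   vertex 4.8 1.8 2.4
   vertex 0.0 0.8 0.6
  endloop
 endfacet
 facet normal 0.302 0.905 -0.302
  outer loop
   vertex 2.0 2.2 0.8
   vertex 3.4 2.6 3.4
   vertex 4.8 1.8 2.4
  endloop
 endfacet
 facet normal -0.346 0.937 0.042
  outer loop
   vertex 1.8 2.0 3.6
   vertex 3.4 2.6 3.4
   vertex 2.0 2.2 0.8
  endloop
 endfacet
 facet normal 0.291 -0.506 0.812
  outer loop
   vertex 1.8 2.0 3.6
   vertex 4.8 1.8 2.4
   vertex 3.4 2.6 3.4
  endloop
 endfacet
 facet normal 0.210 -0.733 0.647
  outer loop
   vertex 1.8 2.0 3.6
   vertex 0.0 0.6 2.6
   vertex 4.8 1.8 2.4
  endloop
 endfacet
 facet normal -0.638 0.766 0.077
  outer loop
   vertex 1.8 2.0 3.6
   vertex 0.0 0.8 0.6
   vertex 0.0 0.6 2.6
  endloop
 endfacet
 facet normal -0.575 0.818 0.017
  outer loop
   vertex 1.8 2.0 3.6
   vertex 2.0 2.2 0.8
   vertex 0.0 0.8 0.6
  endloop
 endfacet
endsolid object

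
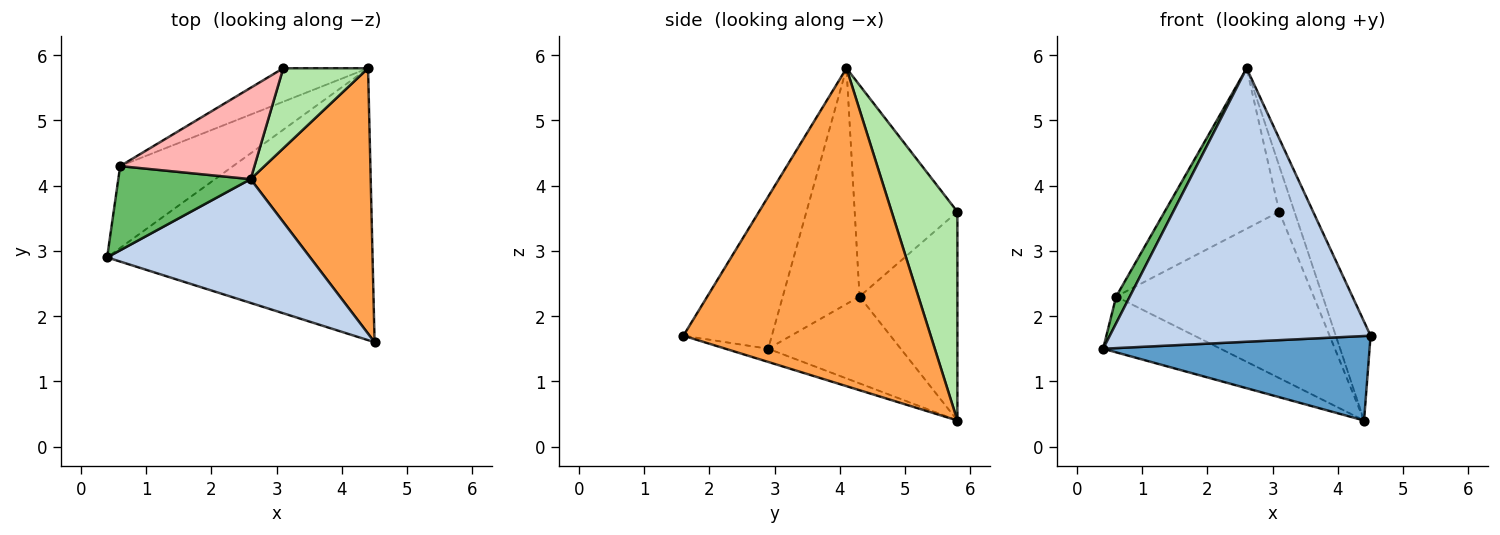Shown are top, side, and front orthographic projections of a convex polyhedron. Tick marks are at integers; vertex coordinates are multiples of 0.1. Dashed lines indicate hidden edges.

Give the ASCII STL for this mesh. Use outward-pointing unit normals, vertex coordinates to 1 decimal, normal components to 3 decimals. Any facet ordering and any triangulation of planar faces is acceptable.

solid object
 facet normal -0.047 -0.296 -0.954
  outer loop
   vertex 4.4 5.8 0.4
   vertex 4.5 1.6 1.7
   vertex 0.4 2.9 1.5
  endloop
 endfacet
 facet normal -0.295 -0.870 0.394
  outer loop
   vertex 2.6 4.1 5.8
   vertex 0.4 2.9 1.5
   vertex 4.5 1.6 1.7
  endloop
 endfacet
 facet normal 0.928 0.130 0.350
  outer loop
   vertex 2.6 4.1 5.8
   vertex 4.5 1.6 1.7
   vertex 4.4 5.8 0.4
  endloop
 endfacet
 facet normal -0.536 0.475 -0.698
  outer loop
   vertex 0.6 4.3 2.3
   vertex 4.4 5.8 0.4
   vertex 0.4 2.9 1.5
  endloop
 endfacet
 facet normal -0.862 -0.153 0.484
  outer loop
   vertex 0.6 4.3 2.3
   vertex 0.4 2.9 1.5
   vertex 2.6 4.1 5.8
  endloop
 endfacet
 facet normal 0.906 0.210 0.368
  outer loop
   vertex 3.1 5.8 3.6
   vertex 2.6 4.1 5.8
   vertex 4.4 5.8 0.4
  endloop
 endfacet
 facet normal -0.437 0.882 -0.177
  outer loop
   vertex 3.1 5.8 3.6
   vertex 4.4 5.8 0.4
   vertex 0.6 4.3 2.3
  endloop
 endfacet
 facet normal -0.614 0.686 0.390
  outer loop
   vertex 3.1 5.8 3.6
   vertex 0.6 4.3 2.3
   vertex 2.6 4.1 5.8
  endloop
 endfacet
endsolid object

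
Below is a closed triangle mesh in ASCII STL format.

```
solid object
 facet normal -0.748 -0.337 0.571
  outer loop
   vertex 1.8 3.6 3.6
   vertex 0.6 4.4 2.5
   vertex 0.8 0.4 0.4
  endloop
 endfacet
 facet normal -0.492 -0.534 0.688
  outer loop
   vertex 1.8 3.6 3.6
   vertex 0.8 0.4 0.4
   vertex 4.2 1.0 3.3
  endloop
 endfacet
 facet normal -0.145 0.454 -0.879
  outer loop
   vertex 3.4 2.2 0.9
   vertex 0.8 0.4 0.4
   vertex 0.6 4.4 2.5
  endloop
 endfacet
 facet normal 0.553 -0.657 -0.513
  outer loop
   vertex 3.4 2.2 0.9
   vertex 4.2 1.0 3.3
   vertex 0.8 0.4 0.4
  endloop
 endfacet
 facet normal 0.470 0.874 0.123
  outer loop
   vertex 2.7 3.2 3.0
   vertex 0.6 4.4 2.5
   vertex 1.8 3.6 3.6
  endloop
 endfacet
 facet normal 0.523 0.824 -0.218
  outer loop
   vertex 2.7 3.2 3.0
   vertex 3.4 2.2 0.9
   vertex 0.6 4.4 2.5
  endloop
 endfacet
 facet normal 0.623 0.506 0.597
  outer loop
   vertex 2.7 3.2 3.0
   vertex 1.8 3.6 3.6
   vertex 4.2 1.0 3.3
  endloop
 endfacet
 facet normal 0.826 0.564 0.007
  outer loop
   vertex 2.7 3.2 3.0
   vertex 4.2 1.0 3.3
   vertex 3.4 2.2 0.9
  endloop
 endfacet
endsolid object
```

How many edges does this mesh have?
12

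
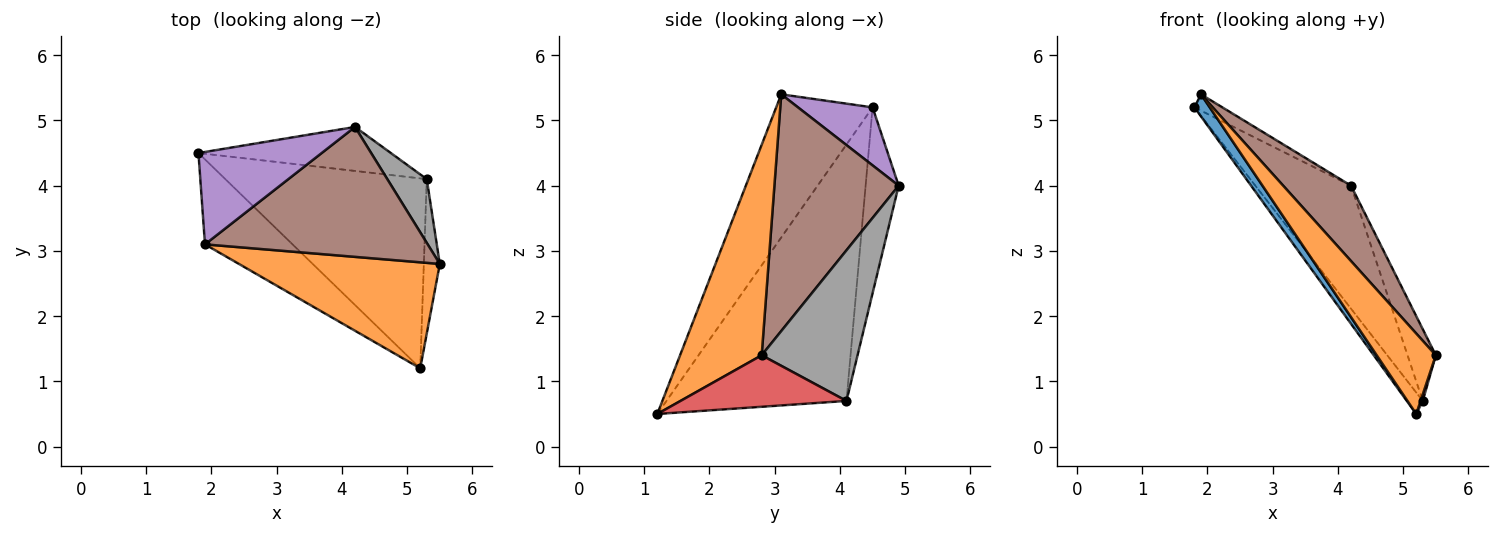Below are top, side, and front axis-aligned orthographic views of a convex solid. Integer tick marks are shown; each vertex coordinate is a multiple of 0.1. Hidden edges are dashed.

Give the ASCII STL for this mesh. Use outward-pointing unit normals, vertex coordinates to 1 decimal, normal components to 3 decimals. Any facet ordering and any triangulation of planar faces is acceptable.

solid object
 facet normal -0.845 -0.134 -0.517
  outer loop
   vertex 1.9 3.1 5.4
   vertex 1.8 4.5 5.2
   vertex 5.2 1.2 0.5
  endloop
 endfacet
 facet normal 0.641 -0.464 0.612
  outer loop
   vertex 1.9 3.1 5.4
   vertex 5.2 1.2 0.5
   vertex 5.5 2.8 1.4
  endloop
 endfacet
 facet normal -0.784 0.070 -0.616
  outer loop
   vertex 5.3 4.1 0.7
   vertex 5.2 1.2 0.5
   vertex 1.8 4.5 5.2
  endloop
 endfacet
 facet normal 0.955 -0.013 -0.296
  outer loop
   vertex 5.3 4.1 0.7
   vertex 5.5 2.8 1.4
   vertex 5.2 1.2 0.5
  endloop
 endfacet
 facet normal 0.420 0.158 0.894
  outer loop
   vertex 4.2 4.9 4.0
   vertex 1.8 4.5 5.2
   vertex 1.9 3.1 5.4
  endloop
 endfacet
 facet normal 0.677 -0.369 0.637
  outer loop
   vertex 4.2 4.9 4.0
   vertex 1.9 3.1 5.4
   vertex 5.5 2.8 1.4
  endloop
 endfacet
 facet normal -0.309 0.895 -0.320
  outer loop
   vertex 4.2 4.9 4.0
   vertex 5.3 4.1 0.7
   vertex 1.8 4.5 5.2
  endloop
 endfacet
 facet normal 0.930 0.274 0.244
  outer loop
   vertex 4.2 4.9 4.0
   vertex 5.5 2.8 1.4
   vertex 5.3 4.1 0.7
  endloop
 endfacet
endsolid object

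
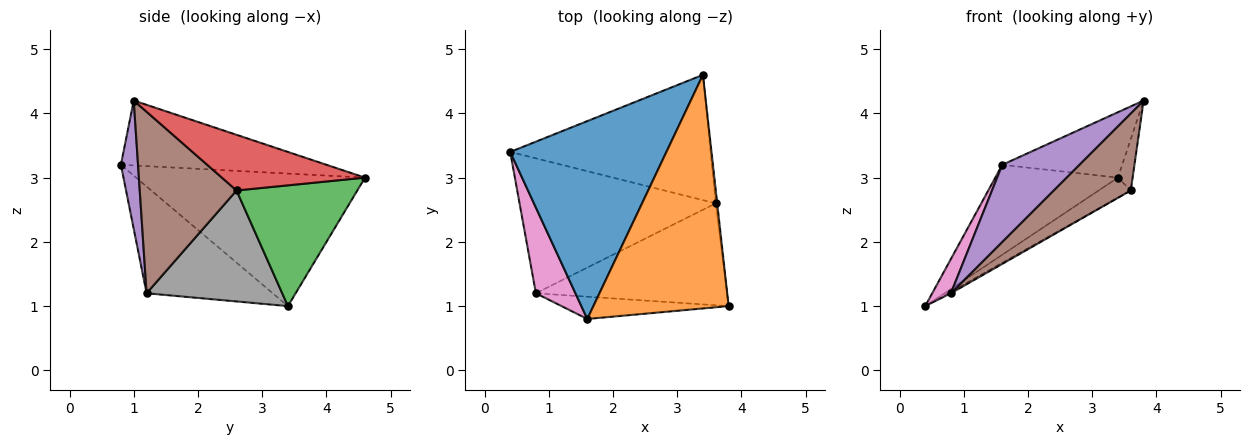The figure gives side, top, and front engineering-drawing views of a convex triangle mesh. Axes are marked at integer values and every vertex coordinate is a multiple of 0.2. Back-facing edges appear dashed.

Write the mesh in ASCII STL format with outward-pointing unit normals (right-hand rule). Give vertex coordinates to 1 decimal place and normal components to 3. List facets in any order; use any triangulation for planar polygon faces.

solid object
 facet normal -0.611 0.327 0.720
  outer loop
   vertex 1.6 0.8 3.2
   vertex 3.4 4.6 3.0
   vertex 0.4 3.4 1.0
  endloop
 endfacet
 facet normal -0.420 0.245 0.874
  outer loop
   vertex 1.6 0.8 3.2
   vertex 3.8 1.0 4.2
   vertex 3.4 4.6 3.0
  endloop
 endfacet
 facet normal 0.511 0.136 -0.849
  outer loop
   vertex 3.6 2.6 2.8
   vertex 0.4 3.4 1.0
   vertex 3.4 4.6 3.0
  endloop
 endfacet
 facet normal 0.994 0.102 -0.025
  outer loop
   vertex 3.6 2.6 2.8
   vertex 3.4 4.6 3.0
   vertex 3.8 1.0 4.2
  endloop
 endfacet
 facet normal 0.209 -0.940 -0.271
  outer loop
   vertex 0.8 1.2 1.2
   vertex 3.8 1.0 4.2
   vertex 1.6 0.8 3.2
  endloop
 endfacet
 facet normal 0.604 -0.481 -0.636
  outer loop
   vertex 0.8 1.2 1.2
   vertex 3.6 2.6 2.8
   vertex 3.8 1.0 4.2
  endloop
 endfacet
 facet normal -0.929 -0.138 0.344
  outer loop
   vertex 0.8 1.2 1.2
   vertex 1.6 0.8 3.2
   vertex 0.4 3.4 1.0
  endloop
 endfacet
 facet normal 0.492 0.010 -0.870
  outer loop
   vertex 0.8 1.2 1.2
   vertex 0.4 3.4 1.0
   vertex 3.6 2.6 2.8
  endloop
 endfacet
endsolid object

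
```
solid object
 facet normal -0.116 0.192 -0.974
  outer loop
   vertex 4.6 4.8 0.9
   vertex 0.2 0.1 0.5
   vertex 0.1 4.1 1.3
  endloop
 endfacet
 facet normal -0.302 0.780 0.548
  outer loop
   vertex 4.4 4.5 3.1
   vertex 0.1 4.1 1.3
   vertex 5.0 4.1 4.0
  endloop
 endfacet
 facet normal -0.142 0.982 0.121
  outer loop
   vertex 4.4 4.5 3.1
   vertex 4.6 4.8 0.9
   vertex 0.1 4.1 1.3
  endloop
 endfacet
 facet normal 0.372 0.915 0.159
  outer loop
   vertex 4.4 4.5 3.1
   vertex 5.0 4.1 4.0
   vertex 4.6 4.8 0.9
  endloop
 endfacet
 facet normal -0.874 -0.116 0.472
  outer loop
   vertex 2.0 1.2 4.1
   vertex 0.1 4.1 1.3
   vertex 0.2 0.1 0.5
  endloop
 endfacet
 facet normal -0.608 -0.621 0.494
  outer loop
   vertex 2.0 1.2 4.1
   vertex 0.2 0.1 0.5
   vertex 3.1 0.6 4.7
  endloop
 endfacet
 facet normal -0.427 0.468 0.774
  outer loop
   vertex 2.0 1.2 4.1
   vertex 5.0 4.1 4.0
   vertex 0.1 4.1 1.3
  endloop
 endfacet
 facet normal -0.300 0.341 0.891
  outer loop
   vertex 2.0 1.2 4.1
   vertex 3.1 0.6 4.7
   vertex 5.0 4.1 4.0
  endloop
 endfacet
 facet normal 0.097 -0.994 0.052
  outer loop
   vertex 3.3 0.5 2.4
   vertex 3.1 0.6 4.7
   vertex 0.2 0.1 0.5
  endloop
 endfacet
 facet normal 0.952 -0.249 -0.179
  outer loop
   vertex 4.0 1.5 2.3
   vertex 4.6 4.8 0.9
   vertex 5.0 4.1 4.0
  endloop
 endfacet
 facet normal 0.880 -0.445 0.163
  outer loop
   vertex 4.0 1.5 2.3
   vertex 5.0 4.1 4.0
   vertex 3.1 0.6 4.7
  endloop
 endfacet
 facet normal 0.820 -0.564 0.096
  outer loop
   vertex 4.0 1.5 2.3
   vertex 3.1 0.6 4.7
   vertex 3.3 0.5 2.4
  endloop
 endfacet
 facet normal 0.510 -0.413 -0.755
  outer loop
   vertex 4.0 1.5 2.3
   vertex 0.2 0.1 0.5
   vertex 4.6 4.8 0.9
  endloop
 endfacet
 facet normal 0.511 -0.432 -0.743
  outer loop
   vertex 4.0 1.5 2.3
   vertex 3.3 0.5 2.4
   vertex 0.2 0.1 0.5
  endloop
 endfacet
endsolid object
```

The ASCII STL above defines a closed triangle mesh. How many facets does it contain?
14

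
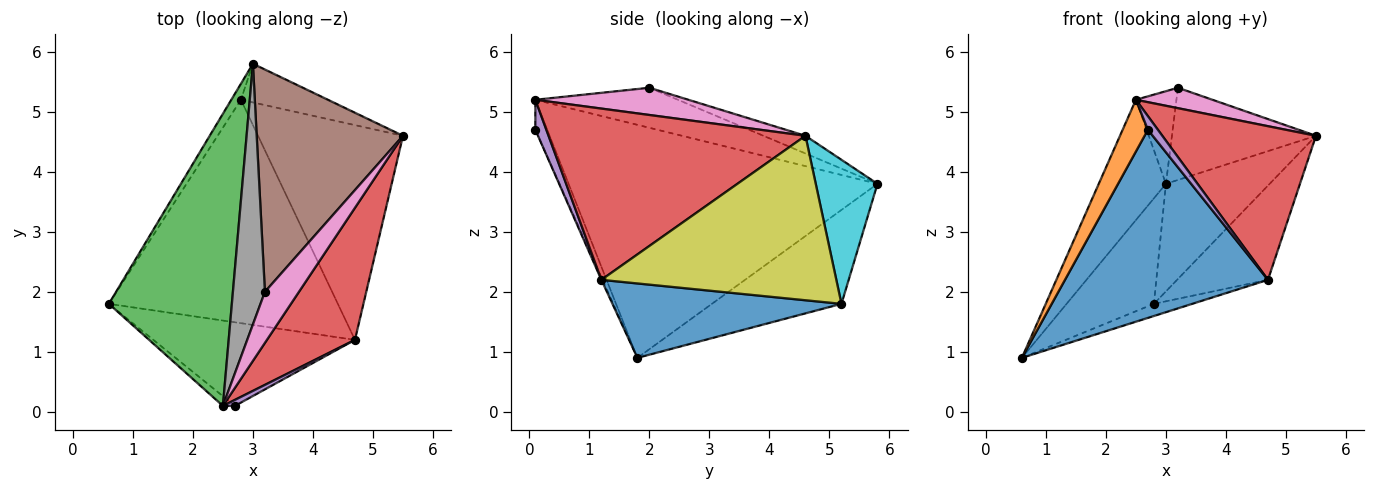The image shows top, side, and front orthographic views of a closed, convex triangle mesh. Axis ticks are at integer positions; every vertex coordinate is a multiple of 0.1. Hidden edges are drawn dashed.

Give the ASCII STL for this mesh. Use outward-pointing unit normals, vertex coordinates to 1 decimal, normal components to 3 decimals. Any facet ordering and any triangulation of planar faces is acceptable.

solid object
 facet normal -0.005 -0.914 -0.406
  outer loop
   vertex 4.7 1.2 2.2
   vertex 2.7 0.1 4.7
   vertex 0.6 1.8 0.9
  endloop
 endfacet
 facet normal -0.419 -0.892 -0.168
  outer loop
   vertex 2.5 0.1 5.2
   vertex 0.6 1.8 0.9
   vertex 2.7 0.1 4.7
  endloop
 endfacet
 facet normal -0.868 0.189 0.458
  outer loop
   vertex 2.5 0.1 5.2
   vertex 3.0 5.8 3.8
   vertex 0.6 1.8 0.9
  endloop
 endfacet
 facet normal 0.785 -0.470 0.404
  outer loop
   vertex 2.5 0.1 5.2
   vertex 4.7 1.2 2.2
   vertex 5.5 4.6 4.6
  endloop
 endfacet
 facet normal 0.710 -0.645 0.284
  outer loop
   vertex 2.5 0.1 5.2
   vertex 2.7 0.1 4.7
   vertex 4.7 1.2 2.2
  endloop
 endfacet
 facet normal -0.111 0.381 0.918
  outer loop
   vertex 3.2 2.0 5.4
   vertex 5.5 4.6 4.6
   vertex 3.0 5.8 3.8
  endloop
 endfacet
 facet normal 0.596 -0.298 0.745
  outer loop
   vertex 3.2 2.0 5.4
   vertex 2.5 0.1 5.2
   vertex 5.5 4.6 4.6
  endloop
 endfacet
 facet normal -0.762 0.217 0.610
  outer loop
   vertex 3.2 2.0 5.4
   vertex 3.0 5.8 3.8
   vertex 2.5 0.1 5.2
  endloop
 endfacet
 facet normal 0.720 0.279 -0.635
  outer loop
   vertex 2.8 5.2 1.8
   vertex 5.5 4.6 4.6
   vertex 4.7 1.2 2.2
  endloop
 endfacet
 facet normal 0.489 0.821 -0.295
  outer loop
   vertex 2.8 5.2 1.8
   vertex 3.0 5.8 3.8
   vertex 5.5 4.6 4.6
  endloop
 endfacet
 facet normal 0.309 0.052 -0.950
  outer loop
   vertex 2.8 5.2 1.8
   vertex 4.7 1.2 2.2
   vertex 0.6 1.8 0.9
  endloop
 endfacet
 facet normal -0.826 0.557 -0.084
  outer loop
   vertex 2.8 5.2 1.8
   vertex 0.6 1.8 0.9
   vertex 3.0 5.8 3.8
  endloop
 endfacet
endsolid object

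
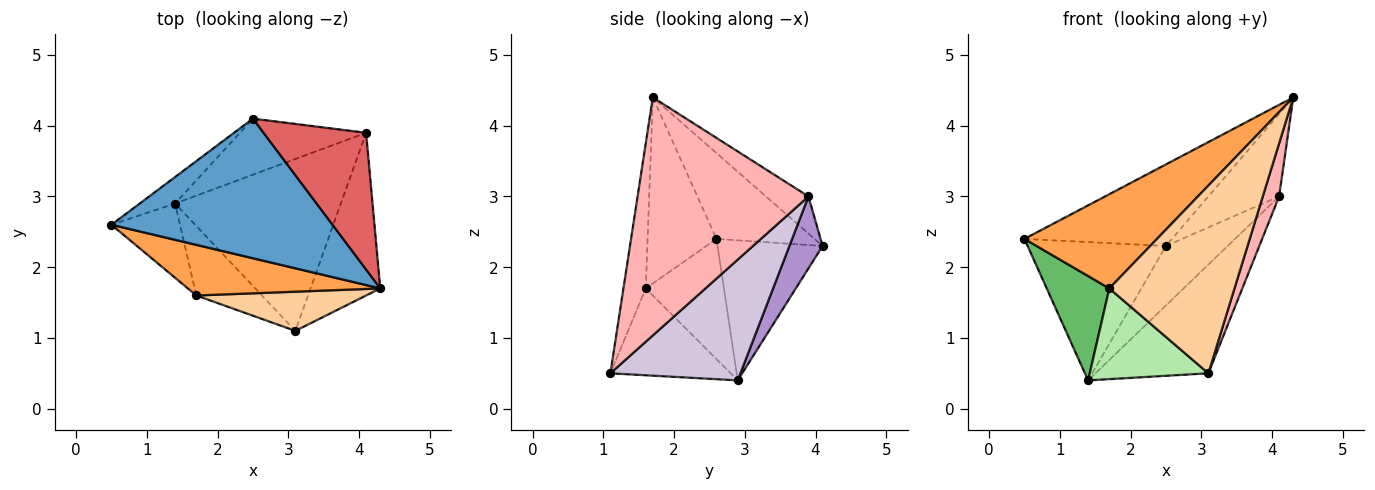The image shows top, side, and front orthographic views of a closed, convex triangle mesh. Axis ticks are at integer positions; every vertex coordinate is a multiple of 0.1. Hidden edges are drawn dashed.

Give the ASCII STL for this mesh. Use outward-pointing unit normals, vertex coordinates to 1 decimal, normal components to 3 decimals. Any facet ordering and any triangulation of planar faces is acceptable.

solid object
 facet normal -0.318 0.478 0.819
  outer loop
   vertex 2.5 4.1 2.3
   vertex 0.5 2.6 2.4
   vertex 4.3 1.7 4.4
  endloop
 endfacet
 facet normal -0.598 0.787 -0.151
  outer loop
   vertex 1.4 2.9 0.4
   vertex 0.5 2.6 2.4
   vertex 2.5 4.1 2.3
  endloop
 endfacet
 facet normal -0.416 -0.801 0.431
  outer loop
   vertex 1.7 1.6 1.7
   vertex 4.3 1.7 4.4
   vertex 0.5 2.6 2.4
  endloop
 endfacet
 facet normal -0.172 -0.964 0.201
  outer loop
   vertex 1.7 1.6 1.7
   vertex 3.1 1.1 0.5
   vertex 4.3 1.7 4.4
  endloop
 endfacet
 facet normal -0.713 -0.571 -0.407
  outer loop
   vertex 1.7 1.6 1.7
   vertex 0.5 2.6 2.4
   vertex 1.4 2.9 0.4
  endloop
 endfacet
 facet normal -0.627 -0.618 -0.474
  outer loop
   vertex 1.7 1.6 1.7
   vertex 1.4 2.9 0.4
   vertex 3.1 1.1 0.5
  endloop
 endfacet
 facet normal -0.296 0.493 0.818
  outer loop
   vertex 4.1 3.9 3.0
   vertex 2.5 4.1 2.3
   vertex 4.3 1.7 4.4
  endloop
 endfacet
 facet normal 0.956 -0.091 -0.280
  outer loop
   vertex 4.1 3.9 3.0
   vertex 4.3 1.7 4.4
   vertex 3.1 1.1 0.5
  endloop
 endfacet
 facet normal 0.364 0.678 -0.639
  outer loop
   vertex 4.1 3.9 3.0
   vertex 1.4 2.9 0.4
   vertex 2.5 4.1 2.3
  endloop
 endfacet
 facet normal 0.524 0.455 -0.720
  outer loop
   vertex 4.1 3.9 3.0
   vertex 3.1 1.1 0.5
   vertex 1.4 2.9 0.4
  endloop
 endfacet
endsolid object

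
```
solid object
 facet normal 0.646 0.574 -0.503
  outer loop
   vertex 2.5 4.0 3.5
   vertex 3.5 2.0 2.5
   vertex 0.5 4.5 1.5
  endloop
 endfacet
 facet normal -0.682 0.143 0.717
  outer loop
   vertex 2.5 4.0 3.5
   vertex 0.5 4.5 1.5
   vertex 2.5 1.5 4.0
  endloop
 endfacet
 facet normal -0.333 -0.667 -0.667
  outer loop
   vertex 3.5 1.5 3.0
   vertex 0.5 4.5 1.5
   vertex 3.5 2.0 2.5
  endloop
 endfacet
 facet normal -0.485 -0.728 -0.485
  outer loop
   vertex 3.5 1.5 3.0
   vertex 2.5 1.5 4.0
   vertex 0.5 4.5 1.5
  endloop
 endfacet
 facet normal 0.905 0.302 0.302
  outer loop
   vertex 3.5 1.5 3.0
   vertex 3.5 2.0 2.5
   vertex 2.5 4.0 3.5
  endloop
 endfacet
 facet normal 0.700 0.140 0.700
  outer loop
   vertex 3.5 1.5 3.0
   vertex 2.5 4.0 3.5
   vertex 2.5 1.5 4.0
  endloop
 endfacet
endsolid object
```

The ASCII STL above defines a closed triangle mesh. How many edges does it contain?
9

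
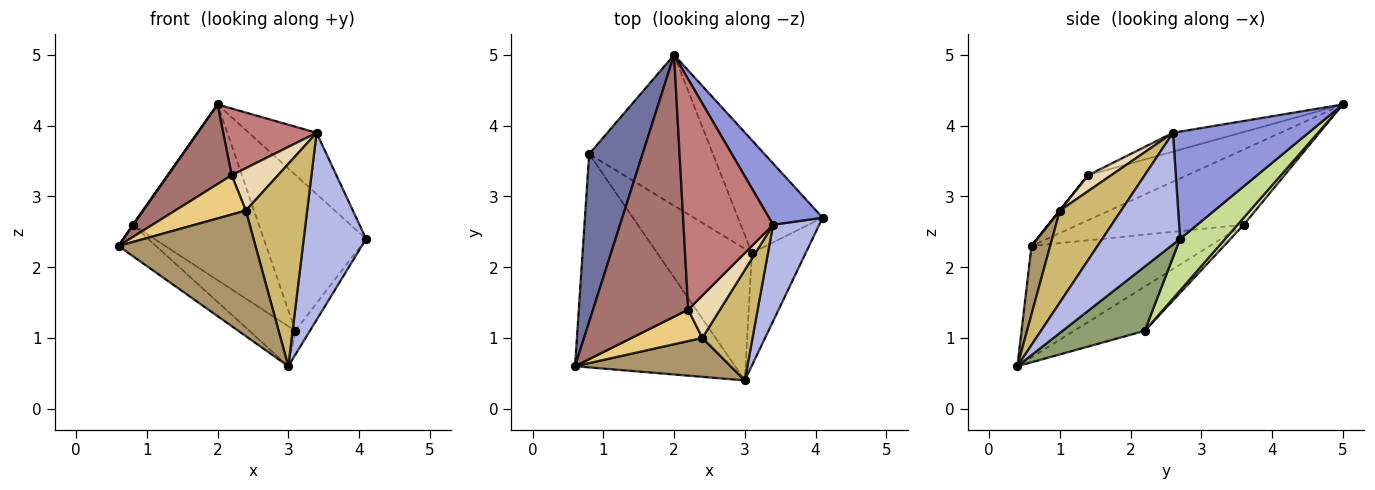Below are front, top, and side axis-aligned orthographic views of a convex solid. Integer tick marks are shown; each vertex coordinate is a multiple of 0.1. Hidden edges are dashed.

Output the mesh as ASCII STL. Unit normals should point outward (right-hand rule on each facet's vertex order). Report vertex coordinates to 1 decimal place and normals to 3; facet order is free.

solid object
 facet normal -0.816 -0.003 0.579
  outer loop
   vertex 0.8 3.6 2.6
   vertex 0.6 0.6 2.3
   vertex 2.0 5.0 4.3
  endloop
 endfacet
 facet normal -0.567 0.119 -0.815
  outer loop
   vertex 0.8 3.6 2.6
   vertex 3.0 0.4 0.6
   vertex 0.6 0.6 2.3
  endloop
 endfacet
 facet normal 0.816 0.408 0.408
  outer loop
   vertex 3.4 2.6 3.9
   vertex 4.1 2.7 2.4
   vertex 2.0 5.0 4.3
  endloop
 endfacet
 facet normal 0.743 -0.595 0.307
  outer loop
   vertex 3.4 2.6 3.9
   vertex 3.0 0.4 0.6
   vertex 4.1 2.7 2.4
  endloop
 endfacet
 facet normal 0.760 0.135 -0.636
  outer loop
   vertex 3.1 2.2 1.1
   vertex 4.1 2.7 2.4
   vertex 3.0 0.4 0.6
  endloop
 endfacet
 facet normal -0.408 0.265 -0.873
  outer loop
   vertex 3.1 2.2 1.1
   vertex 3.0 0.4 0.6
   vertex 0.8 3.6 2.6
  endloop
 endfacet
 facet normal 0.336 0.763 -0.552
  outer loop
   vertex 3.1 2.2 1.1
   vertex 2.0 5.0 4.3
   vertex 4.1 2.7 2.4
  endloop
 endfacet
 facet normal 0.037 0.758 -0.651
  outer loop
   vertex 3.1 2.2 1.1
   vertex 0.8 3.6 2.6
   vertex 2.0 5.0 4.3
  endloop
 endfacet
 facet normal 0.129 -0.947 0.294
  outer loop
   vertex 2.4 1.0 2.8
   vertex 0.6 0.6 2.3
   vertex 3.0 0.4 0.6
  endloop
 endfacet
 facet normal 0.660 -0.660 0.360
  outer loop
   vertex 2.4 1.0 2.8
   vertex 3.0 0.4 0.6
   vertex 3.4 2.6 3.9
  endloop
 endfacet
 facet normal 0.000 -0.781 0.625
  outer loop
   vertex 2.2 1.4 3.3
   vertex 0.6 0.6 2.3
   vertex 2.4 1.0 2.8
  endloop
 endfacet
 facet normal 0.333 -0.667 0.667
  outer loop
   vertex 2.2 1.4 3.3
   vertex 2.4 1.0 2.8
   vertex 3.4 2.6 3.9
  endloop
 endfacet
 facet normal -0.412 -0.265 0.872
  outer loop
   vertex 2.2 1.4 3.3
   vertex 2.0 5.0 4.3
   vertex 0.6 0.6 2.3
  endloop
 endfacet
 facet normal -0.198 -0.273 0.942
  outer loop
   vertex 2.2 1.4 3.3
   vertex 3.4 2.6 3.9
   vertex 2.0 5.0 4.3
  endloop
 endfacet
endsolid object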